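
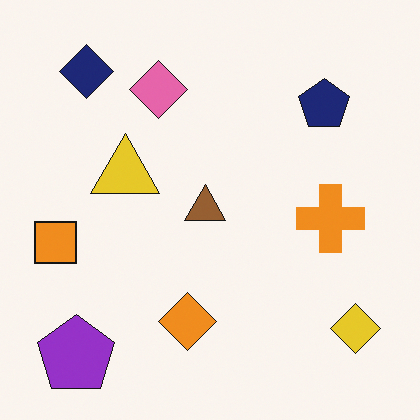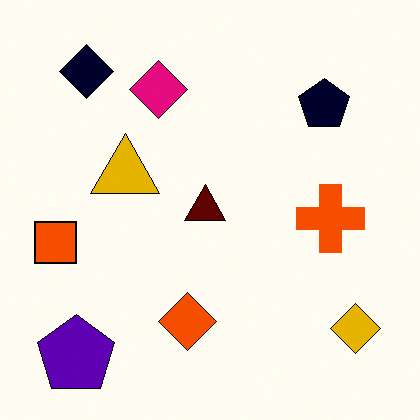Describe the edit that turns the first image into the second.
The second image is the first given much higher contrast.

Tones are pushed away from mid-grey across the whole image — a global contrast change.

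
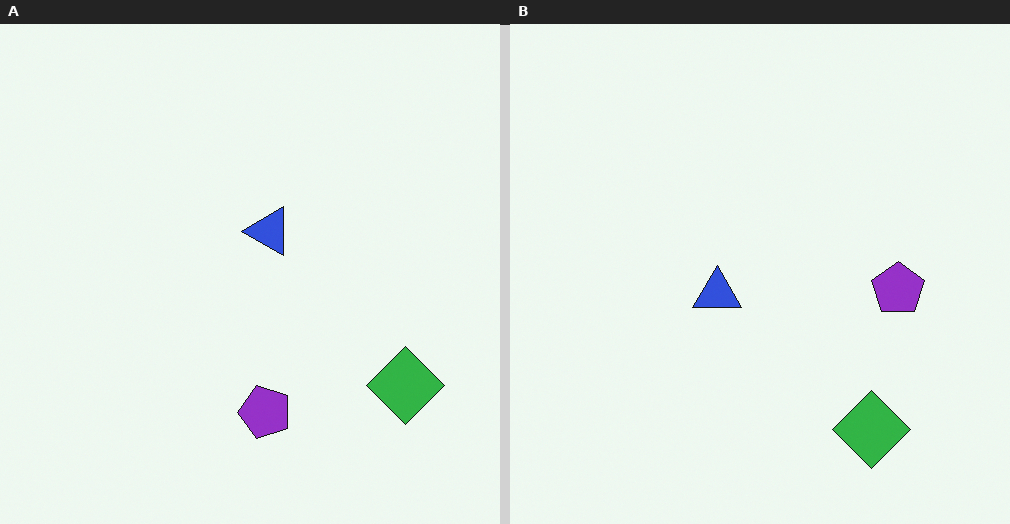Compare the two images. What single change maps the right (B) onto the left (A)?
This is the original image transposed (reflected across the top-left ↔ bottom-right diagonal).

Shapes have swapped their row and column positions — what was in the top-right is now in the bottom-left — a diagonal reflection.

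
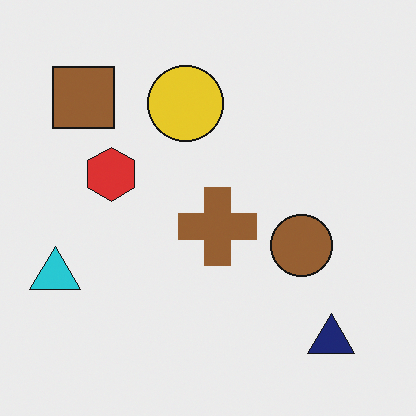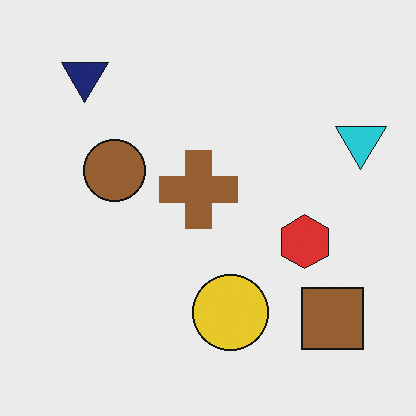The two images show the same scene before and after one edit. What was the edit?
The second image is the first rotated 180°.

The navy triangle sits in the bottom-right of the first image and the top-left of the second — consistent with a whole-image 180° rotation.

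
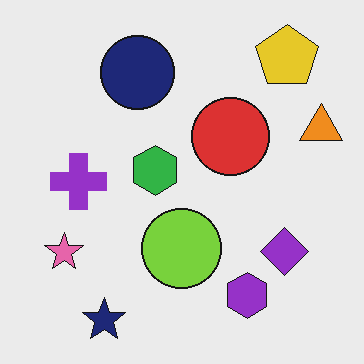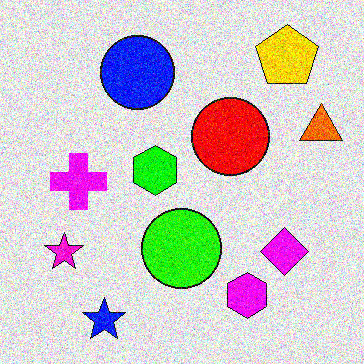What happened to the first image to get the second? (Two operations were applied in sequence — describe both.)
The second image is the first heavily oversaturated, then degraded with heavy additive noise.

All colors are more vivid — a global saturation change. Random speckle covers the whole image, including the flat background.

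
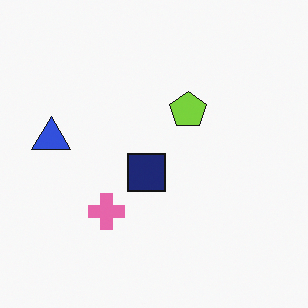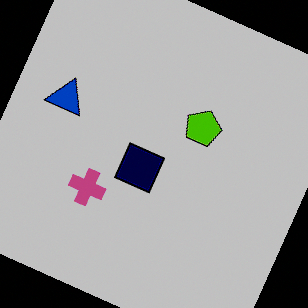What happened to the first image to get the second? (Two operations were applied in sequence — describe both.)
The transformation is: rotated clockwise by a moderate amount, then heavily posterized to just a handful of flat colors.

Every shape is tilted by the same angle and the image corners show triangular fill wedges — a whole-image rotation by a non-right angle. Each flat color has snapped to a coarser quantized level — most visibly, the near-white background has dropped to a flat grey.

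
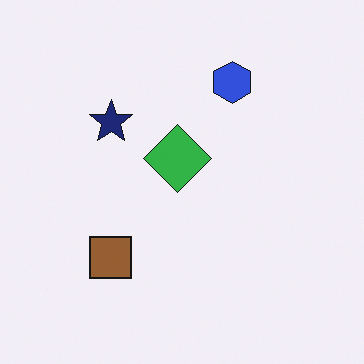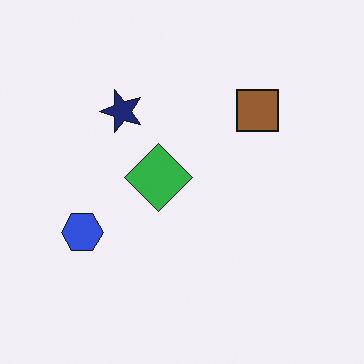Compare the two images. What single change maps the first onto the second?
Transposed (reflected across the top-left ↔ bottom-right diagonal).

Shapes have swapped their row and column positions — what was in the top-right is now in the bottom-left — a diagonal reflection.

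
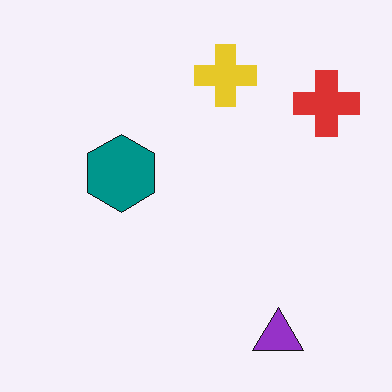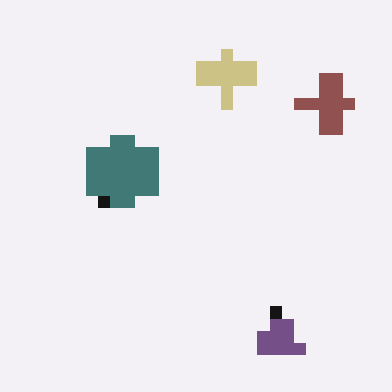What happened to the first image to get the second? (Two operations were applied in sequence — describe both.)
Heavily desaturated, then coarsely pixelated.

All colors are more muted and greyish — a global saturation change. Shapes are reduced to large square blocks; fine edges and outlines are lost — a downscale-then-upscale (mosaic) effect.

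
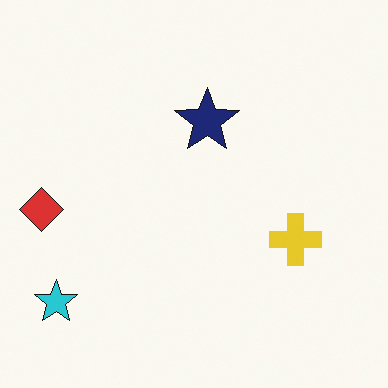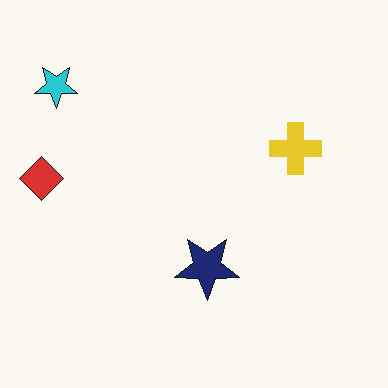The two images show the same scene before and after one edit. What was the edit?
The second image is the first flipped vertically (top ↔ bottom).

The cyan star is in the bottom-left of the first image and the top-left of the second — shapes on opposite sides of the horizontal midline have swapped in a mirror flip.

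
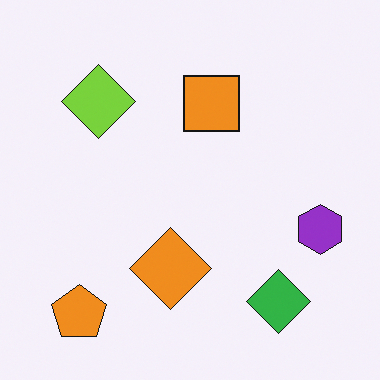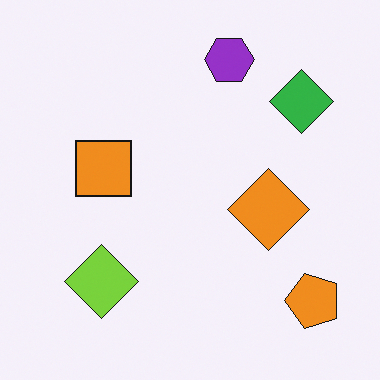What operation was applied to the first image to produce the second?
The second image is the first rotated 90° counter-clockwise.

The orange pentagon sits in the bottom-left of the first image and the bottom-right of the second — consistent with a whole-image 90° counter-clockwise rotation.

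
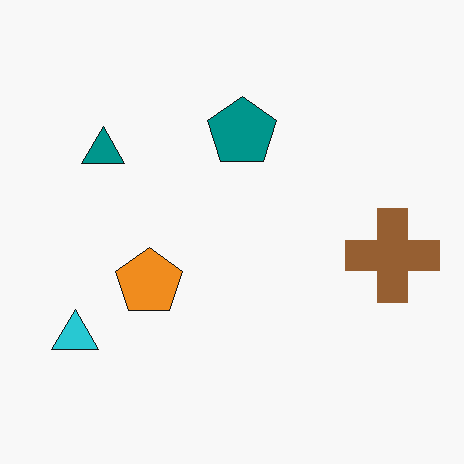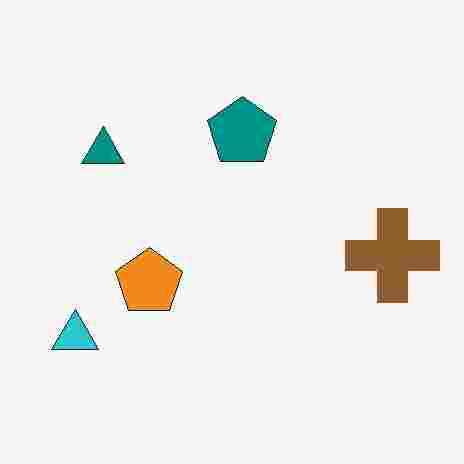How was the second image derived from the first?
The transformation is: degraded with heavy JPEG compression.

Blocky 8×8 compression artifacts appear around shape edges and the flat background shows ringing — characteristic JPEG degradation.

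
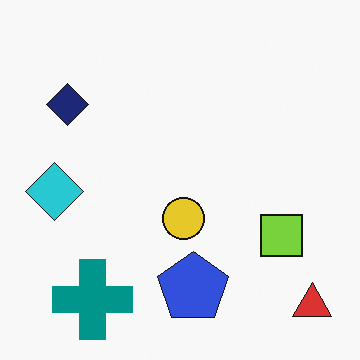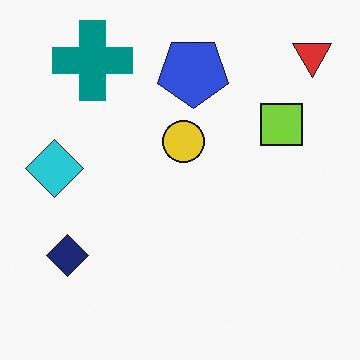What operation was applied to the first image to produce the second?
Flipped vertically (top ↔ bottom).

The red triangle is in the bottom-right of the first image and the top-right of the second — shapes on opposite sides of the horizontal midline have swapped in a mirror flip.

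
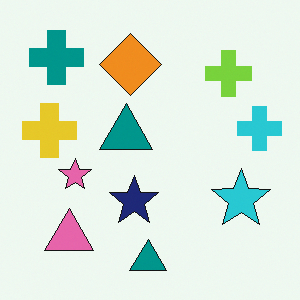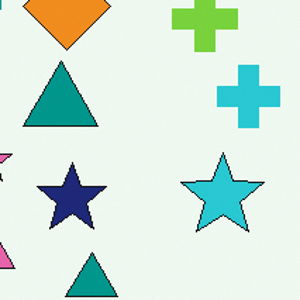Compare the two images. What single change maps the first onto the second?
The transformation is: cropped to a modestly smaller region and rescaled.

The visible shapes are larger and the field of view is narrower; shapes near the original edges may be partly or wholly outside the frame — a crop-and-rescale.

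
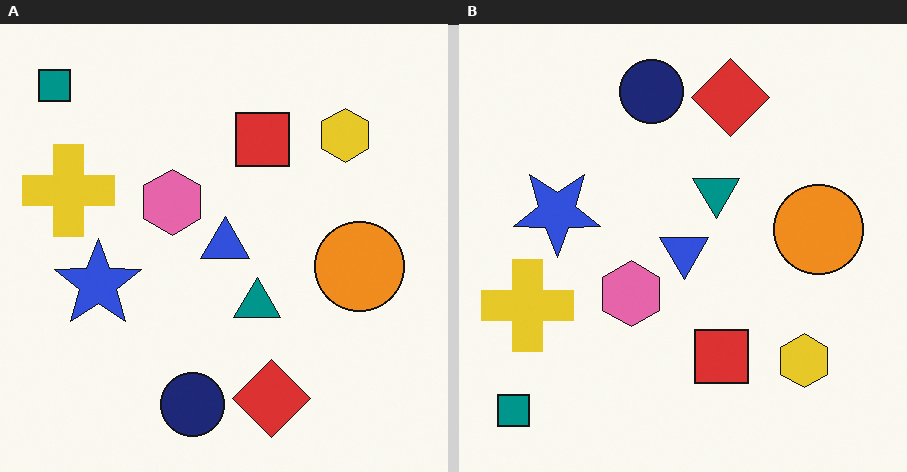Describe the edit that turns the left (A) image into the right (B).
The image was flipped vertically (top ↔ bottom).

The teal square is in the top-left of the left (A) image and the bottom-left of the right (B) — shapes on opposite sides of the horizontal midline have swapped in a mirror flip.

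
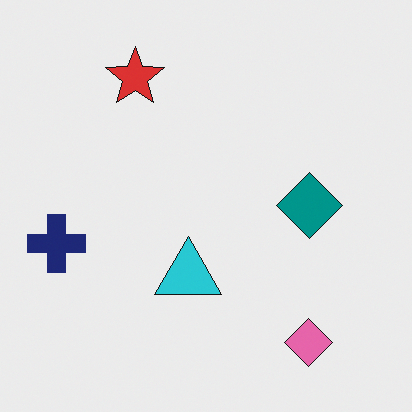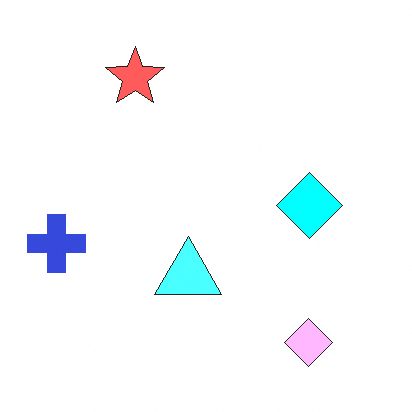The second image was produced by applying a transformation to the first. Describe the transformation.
It was noticeably brightened.

Every pixel — background and shapes alike — is uniformly brightened.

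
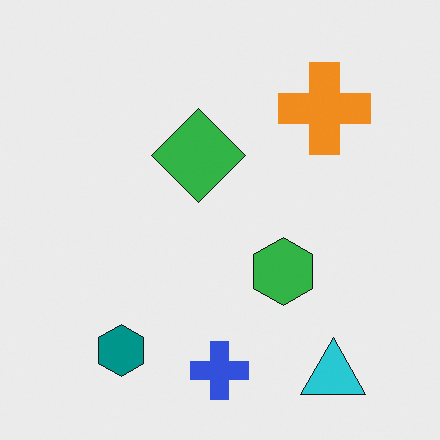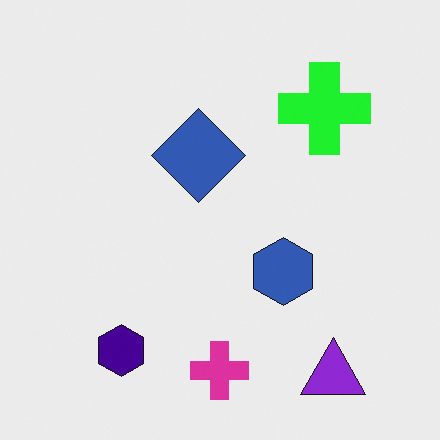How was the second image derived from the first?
Hue-shifted through roughly a third of the color wheel.

Every shape's color has rotated by the same amount around the hue wheel — a uniform hue shift.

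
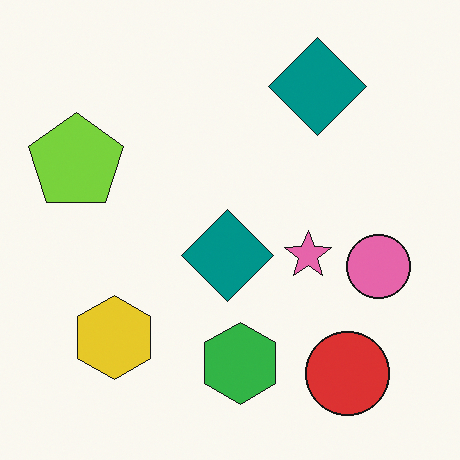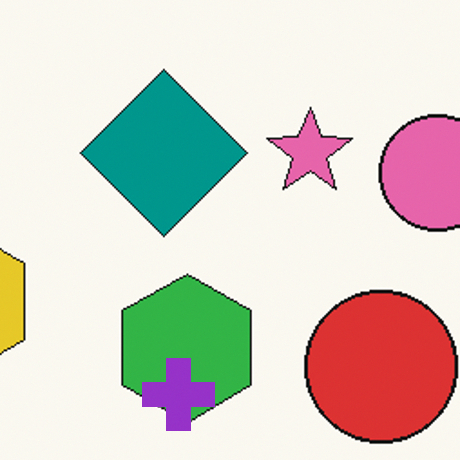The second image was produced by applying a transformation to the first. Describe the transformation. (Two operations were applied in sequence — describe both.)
It was cropped tightly and scaled back up, then overlaid with an additional purple cross.

The visible shapes are larger and the field of view is narrower; shapes near the original edges may be partly or wholly outside the frame — a crop-and-rescale. A purple cross appears in the second image that is absent from the first.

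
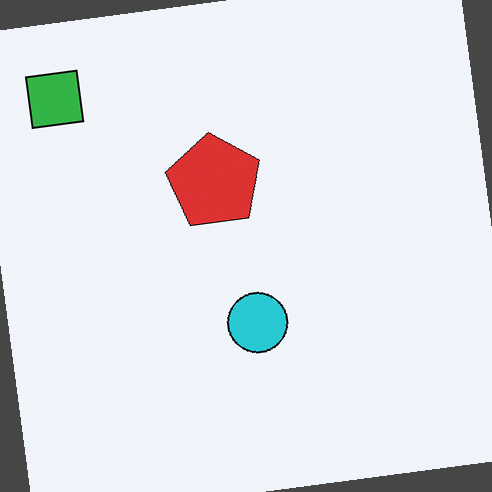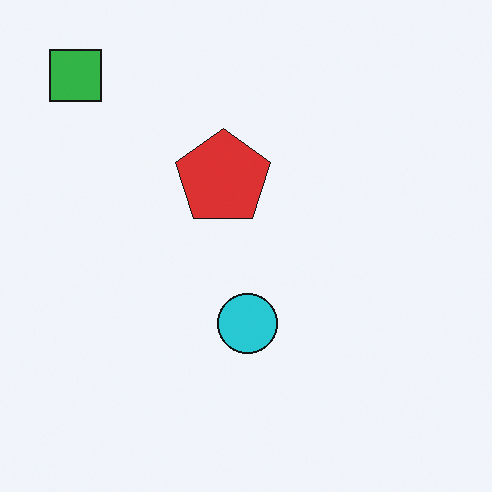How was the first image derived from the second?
Rotated counter-clockwise by a few degrees.

Every shape is tilted by the same angle and the image corners show triangular fill wedges — a whole-image rotation by a non-right angle.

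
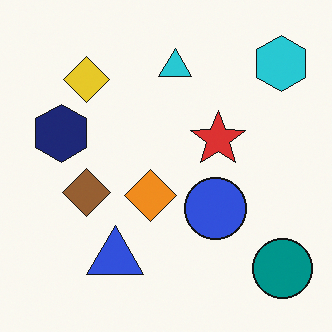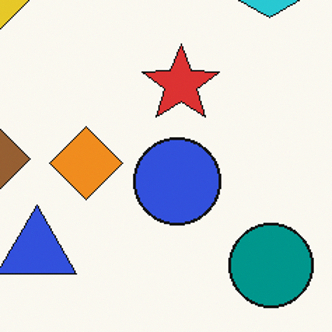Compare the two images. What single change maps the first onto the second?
This is the original image cropped to a modestly smaller region and rescaled.

The visible shapes are larger and the field of view is narrower; shapes near the original edges may be partly or wholly outside the frame — a crop-and-rescale.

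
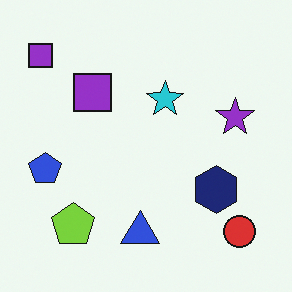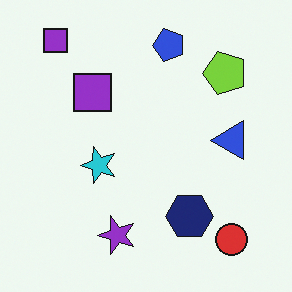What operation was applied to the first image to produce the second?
The transformation is: transposed (reflected across the top-left ↔ bottom-right diagonal).

Shapes have swapped their row and column positions — what was in the top-right is now in the bottom-left — a diagonal reflection.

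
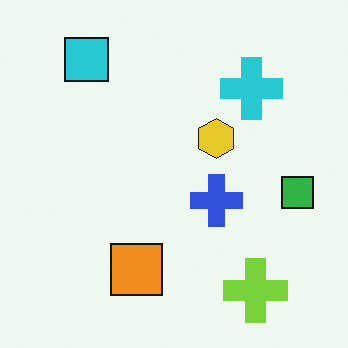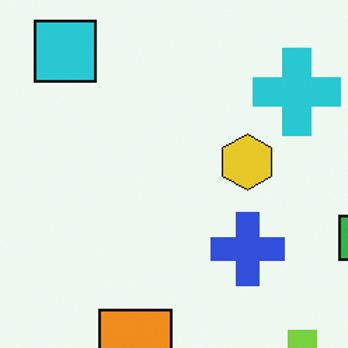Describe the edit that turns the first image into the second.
The image was cropped slightly and scaled back up.

The visible shapes are larger and the field of view is narrower; shapes near the original edges may be partly or wholly outside the frame — a crop-and-rescale.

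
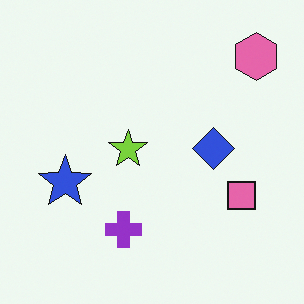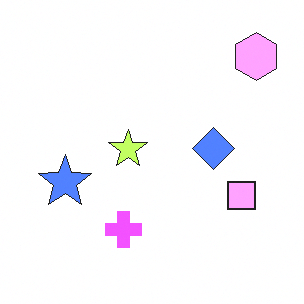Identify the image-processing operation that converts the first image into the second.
The second image is the first brightened a lot.

Every pixel — background and shapes alike — is uniformly brightened.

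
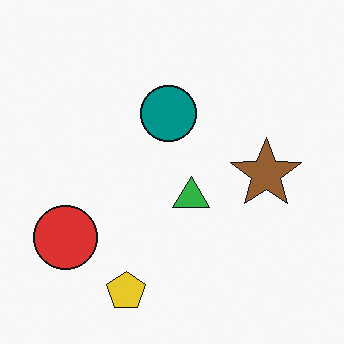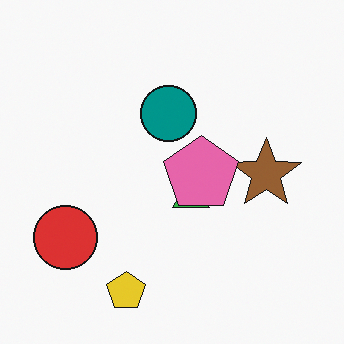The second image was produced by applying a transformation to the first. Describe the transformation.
This is the original image overlaid with an additional pink pentagon.

A pink pentagon appears in the second image that is absent from the first.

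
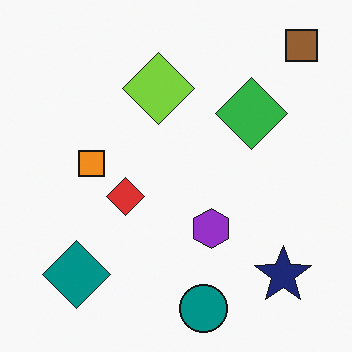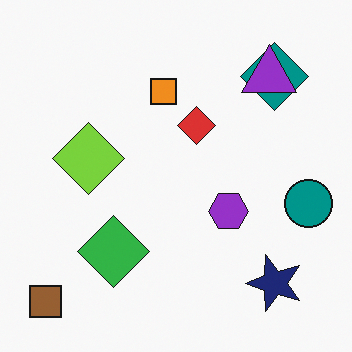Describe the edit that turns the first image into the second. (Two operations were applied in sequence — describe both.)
The transformation is: transposed (reflected across the top-left ↔ bottom-right diagonal), then overlaid with an additional purple triangle.

Shapes have swapped their row and column positions — what was in the top-right is now in the bottom-left — a diagonal reflection. A purple triangle appears in the second image that is absent from the first.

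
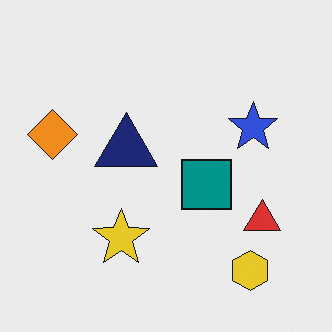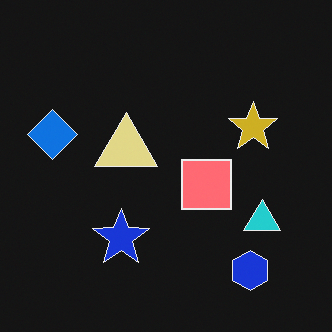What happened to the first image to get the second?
This is the original image color-inverted (negative).

The light background has become dark and every shape's color is its complement — a photographic negative.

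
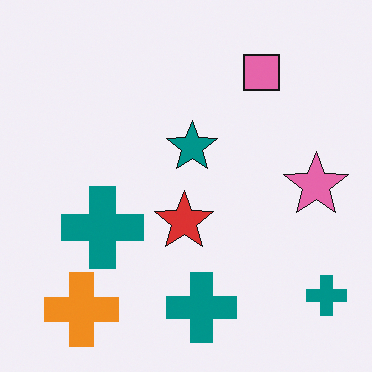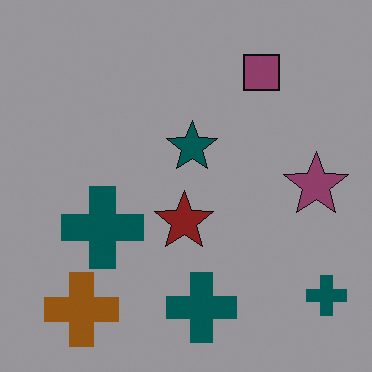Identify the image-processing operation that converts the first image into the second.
The image was noticeably darkened.

Every pixel — background and shapes alike — is uniformly darkened.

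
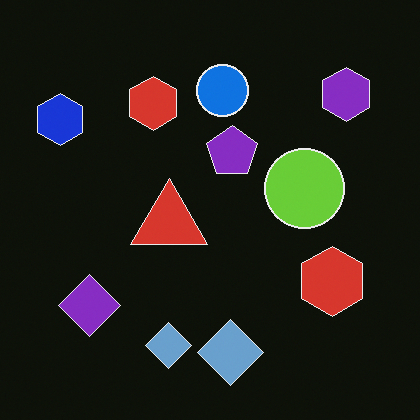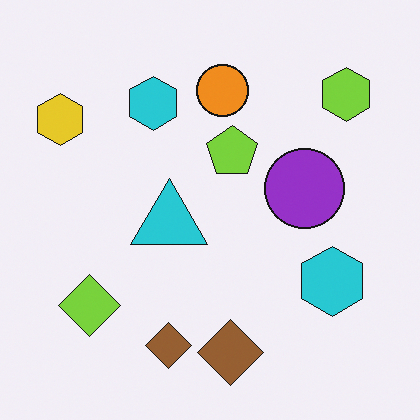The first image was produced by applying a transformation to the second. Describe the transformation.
This is the original image color-inverted (negative).

The light background has become dark and every shape's color is its complement — a photographic negative.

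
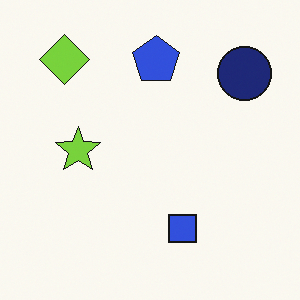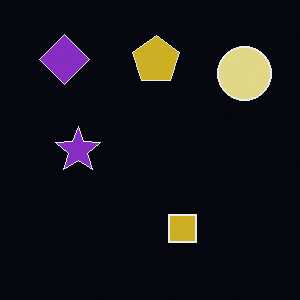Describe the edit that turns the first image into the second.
This is the original image color-inverted (negative).

The light background has become dark and every shape's color is its complement — a photographic negative.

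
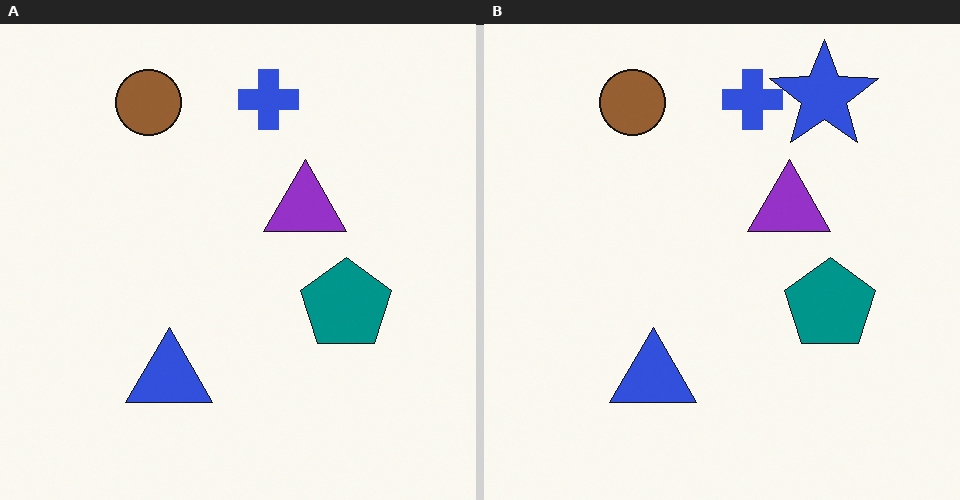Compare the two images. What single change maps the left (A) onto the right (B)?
Overlaid with an additional blue star.

A blue star appears in the right (B) image that is absent from the left (A).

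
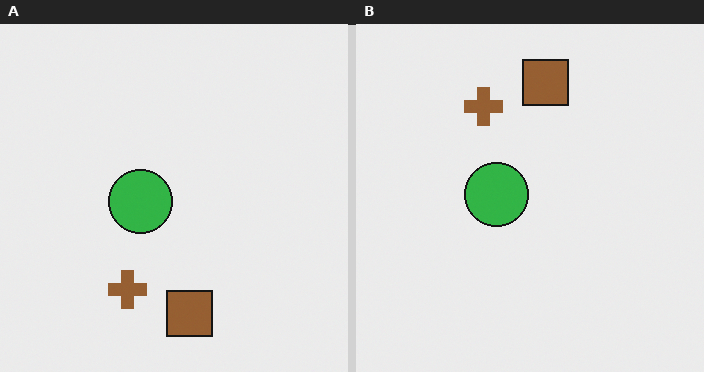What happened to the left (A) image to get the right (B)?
The right (B) image is the left (A) flipped vertically (top ↔ bottom).

The brown square is in the bottom of the left (A) image and the top of the right (B) — shapes on opposite sides of the horizontal midline have swapped in a mirror flip.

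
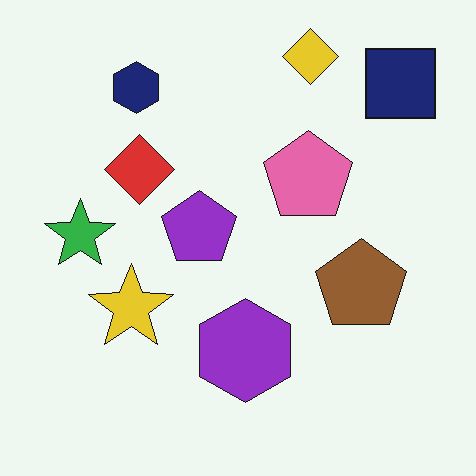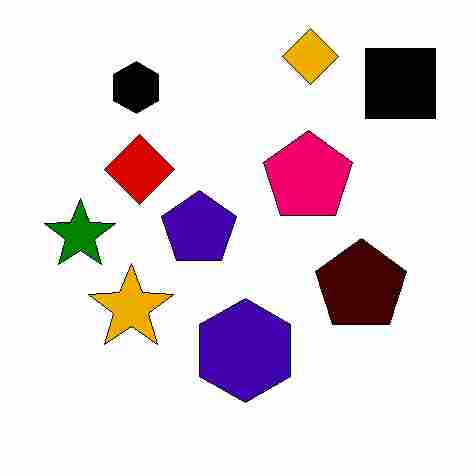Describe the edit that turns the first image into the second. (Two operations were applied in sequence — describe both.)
This is the original image boosted in contrast, then heavily JPEG-compressed with obvious blocking artifacts.

Tones are pushed away from mid-grey across the whole image — a global contrast change. Blocky 8×8 compression artifacts appear around shape edges and the flat background shows ringing — characteristic JPEG degradation.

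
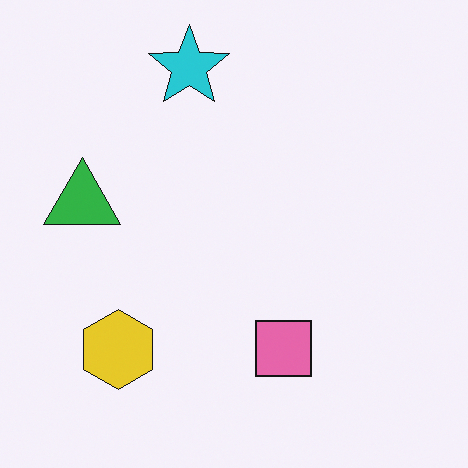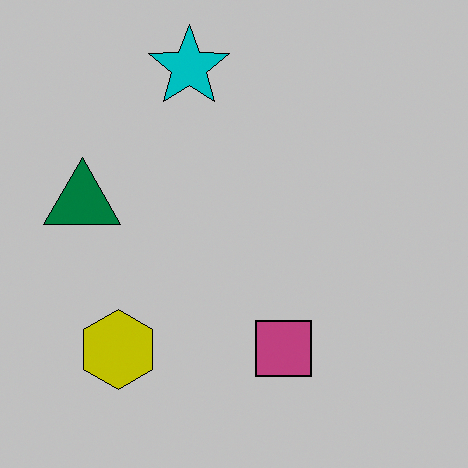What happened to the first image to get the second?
The second image is the first heavily posterized to just a handful of flat colors.

Each flat color has snapped to a coarser quantized level — most visibly, the near-white background has dropped to a flat grey.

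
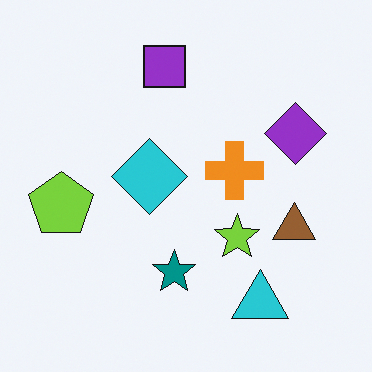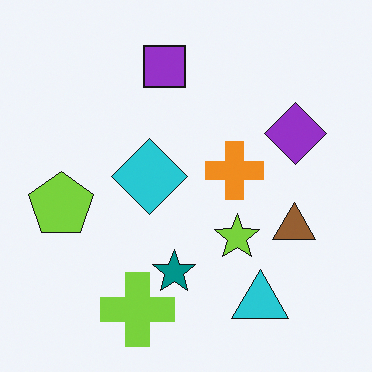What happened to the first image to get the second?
It was overlaid with an additional lime cross.

A lime cross appears in the second image that is absent from the first.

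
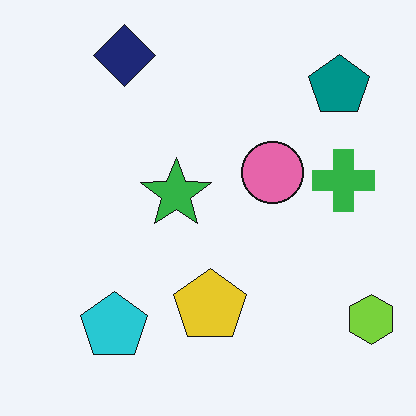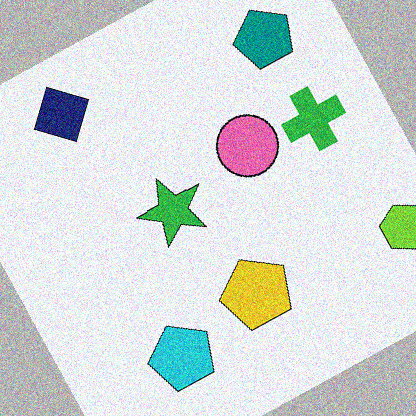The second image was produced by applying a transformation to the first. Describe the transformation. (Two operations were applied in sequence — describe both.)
This is the original image rotated counter-clockwise by a moderate amount, then degraded with moderate additive noise.

Every shape is tilted by the same angle and the image corners show triangular fill wedges — a whole-image rotation by a non-right angle. Random speckle covers the whole image, including the flat background.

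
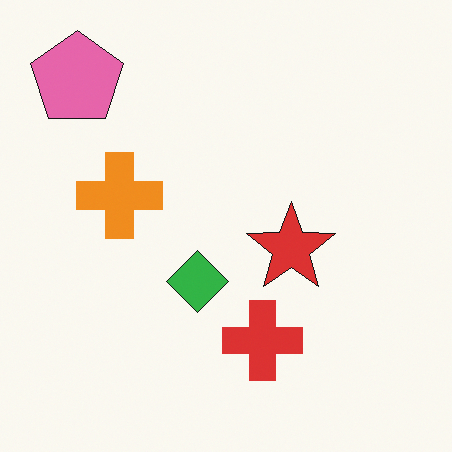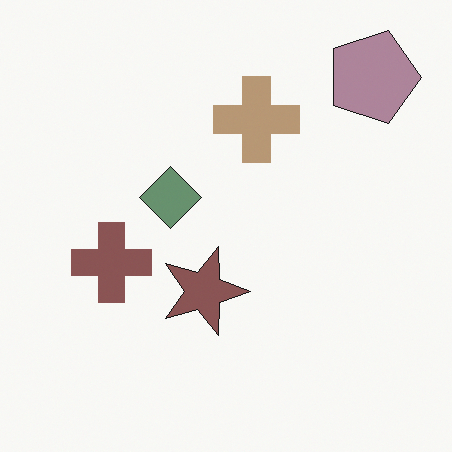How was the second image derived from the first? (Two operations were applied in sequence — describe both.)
Rotated 90° clockwise, then heavily desaturated.

The pink pentagon sits in the top-left of the first image and the top-right of the second — consistent with a whole-image 90° clockwise rotation. All colors are more muted and greyish — a global saturation change.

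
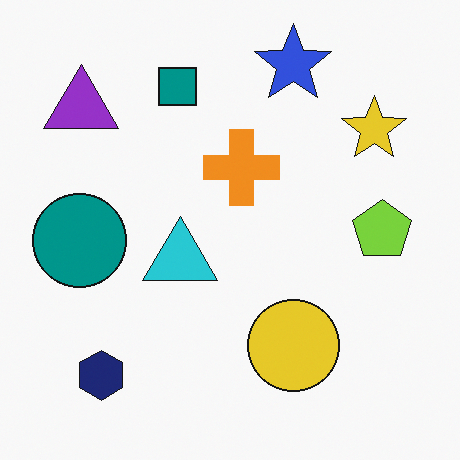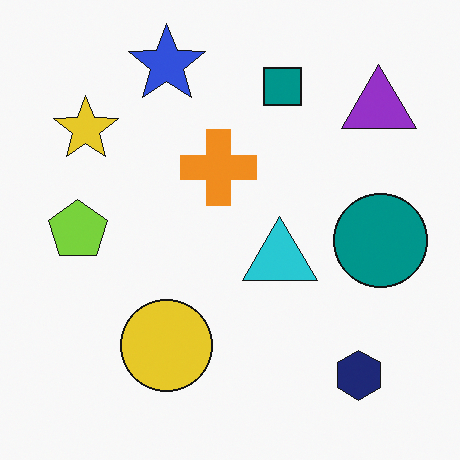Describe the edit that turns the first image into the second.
The second image is the first flipped horizontally (left ↔ right).

The lime pentagon is in the right of the first image and the left of the second — shapes on opposite sides of the vertical midline have swapped in a mirror flip.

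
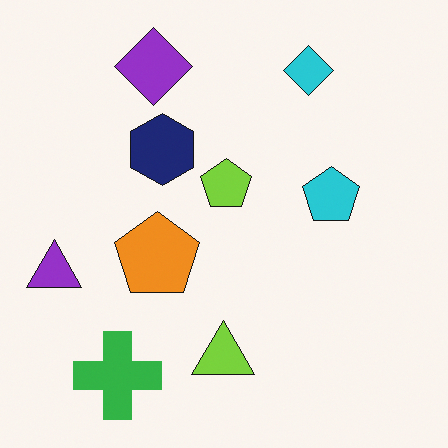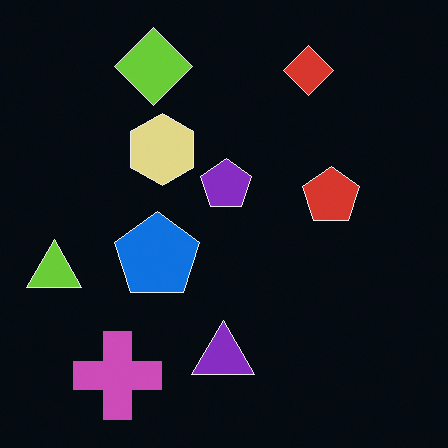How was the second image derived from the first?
The image was color-inverted (negative).

The light background has become dark and every shape's color is its complement — a photographic negative.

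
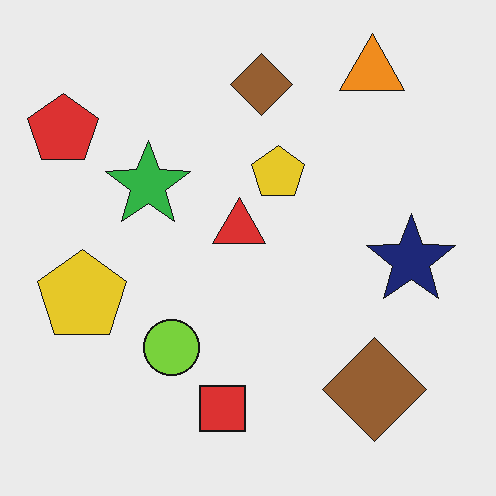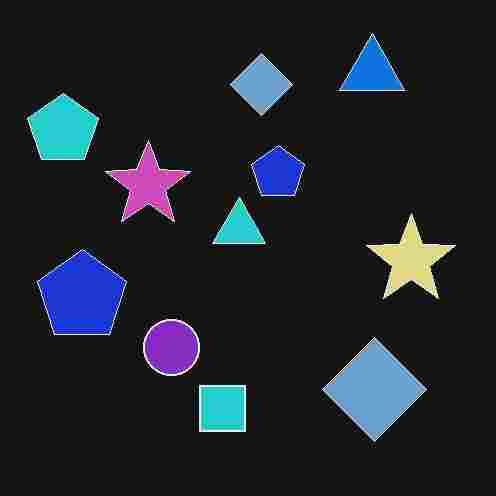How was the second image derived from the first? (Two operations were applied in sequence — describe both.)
It was degraded with heavy JPEG compression, then color-inverted (negative).

Blocky 8×8 compression artifacts appear around shape edges and the flat background shows ringing — characteristic JPEG degradation. The light background has become dark and every shape's color is its complement — a photographic negative.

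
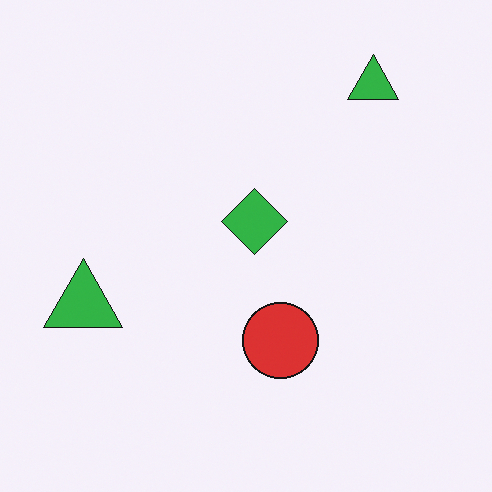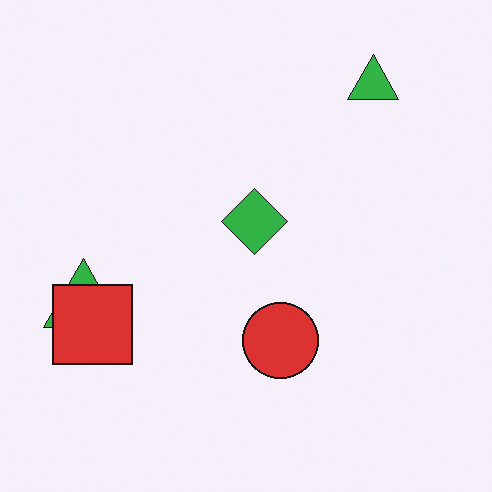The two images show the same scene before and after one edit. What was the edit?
The transformation is: overlaid with an additional red square.

A red square appears in the second image that is absent from the first.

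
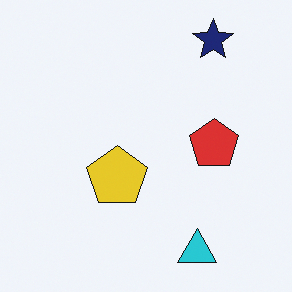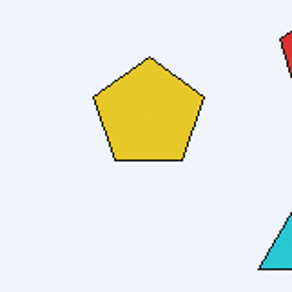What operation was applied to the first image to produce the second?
This is the original image cropped to a noticeably smaller region and rescaled.

The visible shapes are larger and the field of view is narrower; shapes near the original edges may be partly or wholly outside the frame — a crop-and-rescale.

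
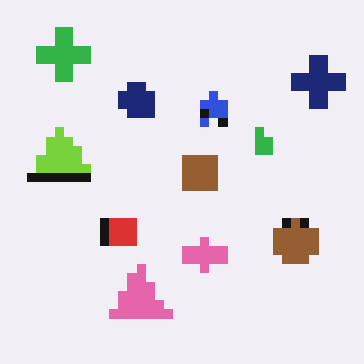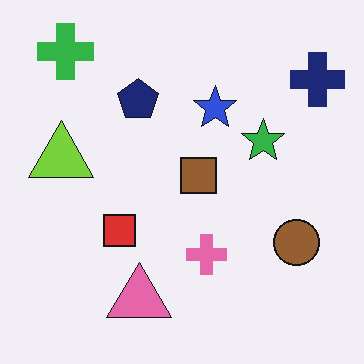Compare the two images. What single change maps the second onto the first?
Coarsely pixelated.

Shapes are reduced to large square blocks; fine edges and outlines are lost — a downscale-then-upscale (mosaic) effect.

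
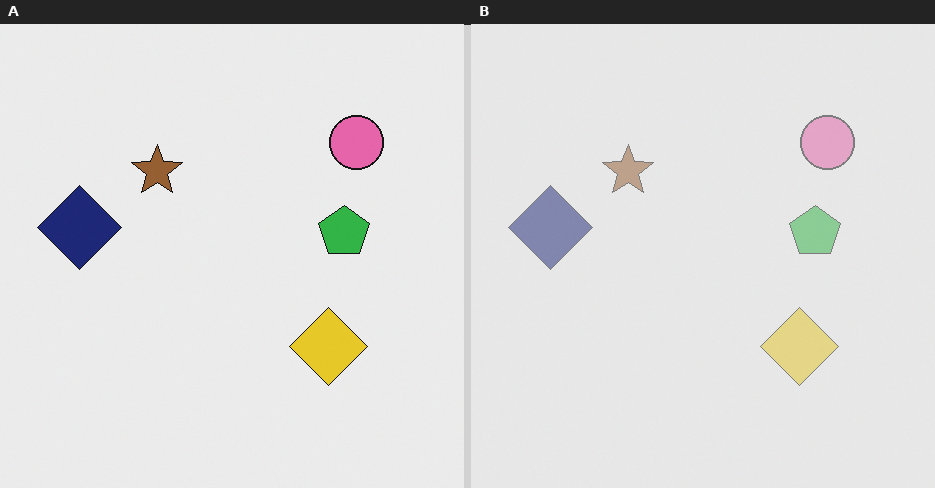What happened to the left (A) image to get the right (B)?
The image was given much lower contrast.

Tones are pushed toward mid-grey across the whole image — a global contrast change.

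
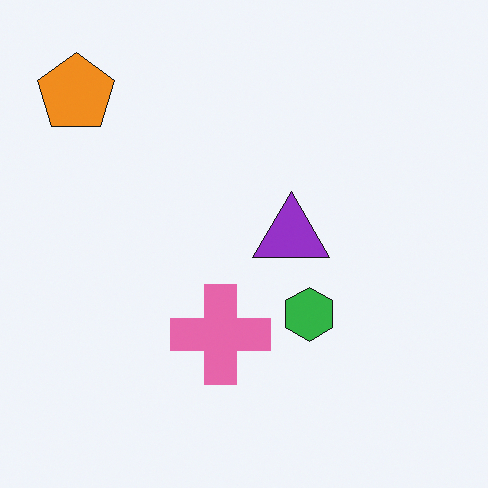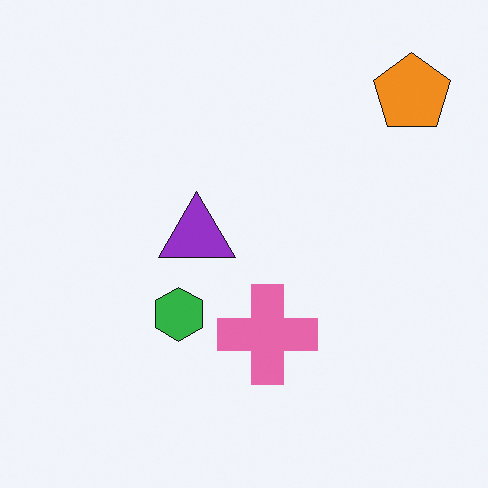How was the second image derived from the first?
The transformation is: flipped horizontally (left ↔ right).

The orange pentagon is in the top-left of the first image and the top-right of the second — shapes on opposite sides of the vertical midline have swapped in a mirror flip.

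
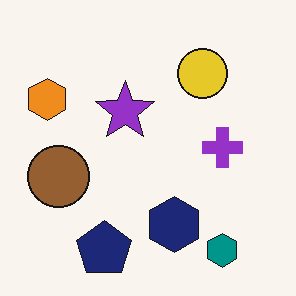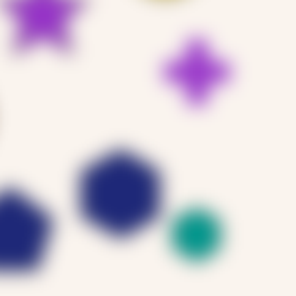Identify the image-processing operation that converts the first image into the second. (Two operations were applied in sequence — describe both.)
This is the original image strongly gaussian-blurred, then cropped to a modestly smaller region and rescaled.

Shape edges and outlines are uniformly softened across the whole image. The visible shapes are larger and the field of view is narrower; shapes near the original edges may be partly or wholly outside the frame — a crop-and-rescale.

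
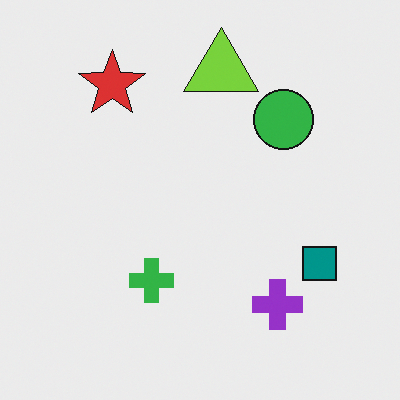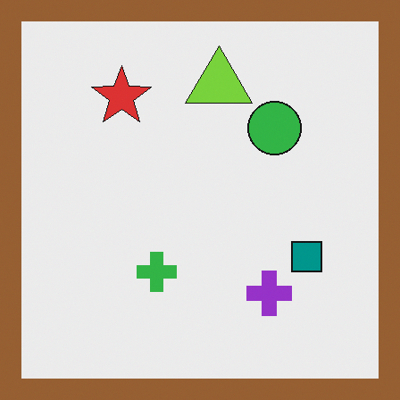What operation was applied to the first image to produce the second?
The transformation is: framed with a brown border.

A solid brown frame runs around the edge of the second image, with the content slightly shrunk inside it.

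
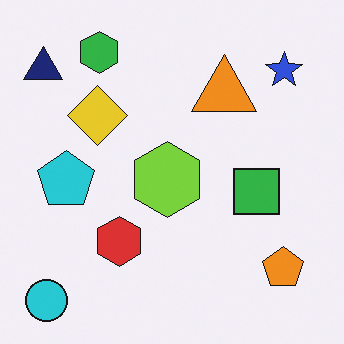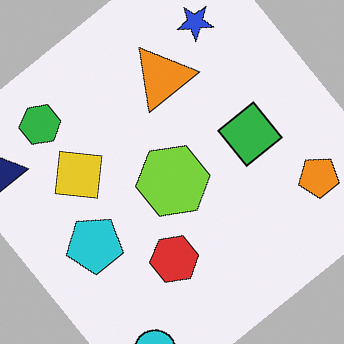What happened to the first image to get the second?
This is the original image rotated counter-clockwise by a large amount — several tens of degrees.

Every shape is tilted by the same angle and the image corners show triangular fill wedges — a whole-image rotation by a non-right angle.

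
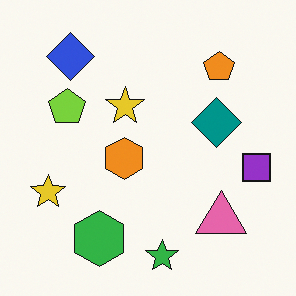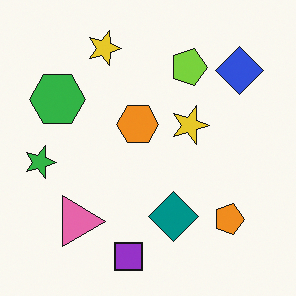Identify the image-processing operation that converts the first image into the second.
This is the original image rotated 90° clockwise.

The blue diamond sits in the top-left of the first image and the top-right of the second — consistent with a whole-image 90° clockwise rotation.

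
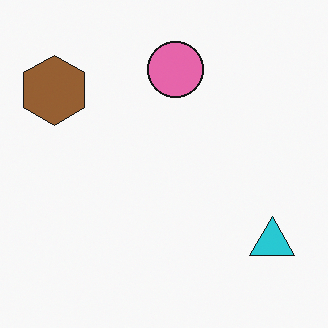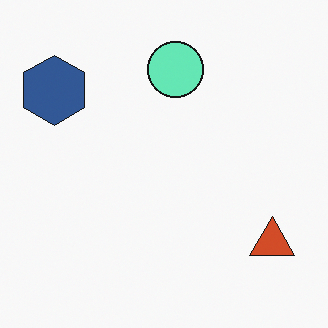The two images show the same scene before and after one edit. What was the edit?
This is the original image hue-shifted through roughly half the color wheel.

Every shape's color has rotated by the same amount around the hue wheel — a uniform hue shift.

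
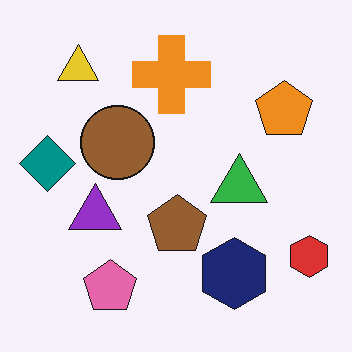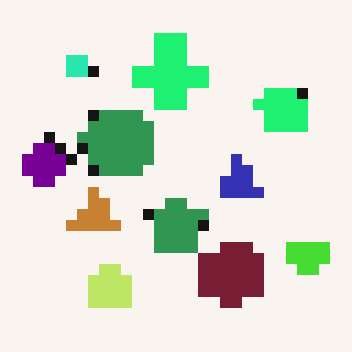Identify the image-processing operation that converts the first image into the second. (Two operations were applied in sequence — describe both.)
The image was coarsely pixelated, then hue-shifted through roughly a third of the color wheel.

Shapes are reduced to large square blocks; fine edges and outlines are lost — a downscale-then-upscale (mosaic) effect. Every shape's color has rotated by the same amount around the hue wheel — a uniform hue shift.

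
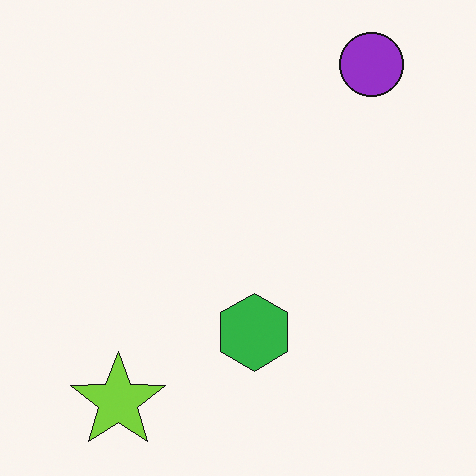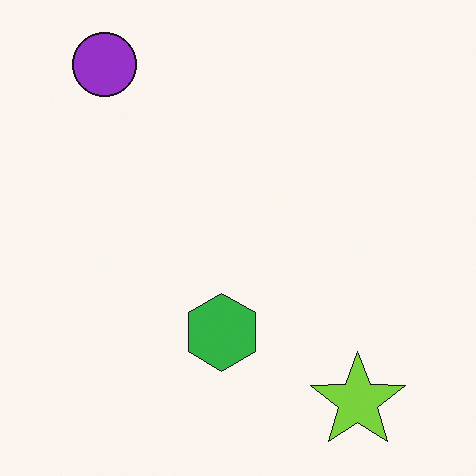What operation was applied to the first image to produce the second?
The image was flipped horizontally (left ↔ right).

The purple circle is in the top-right of the first image and the top-left of the second — shapes on opposite sides of the vertical midline have swapped in a mirror flip.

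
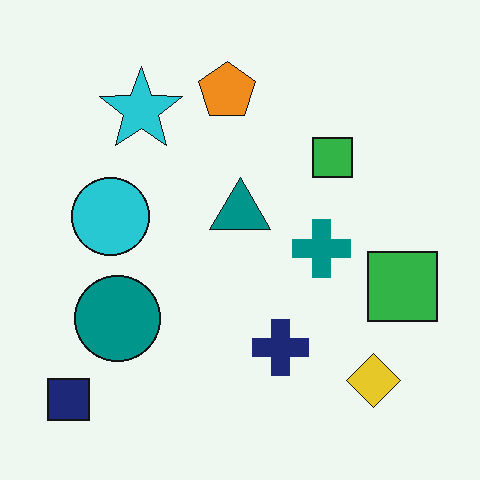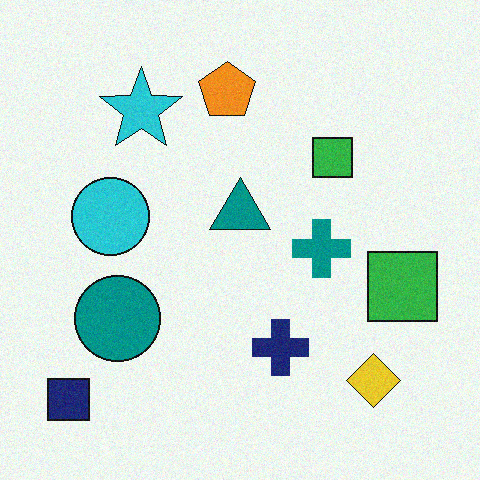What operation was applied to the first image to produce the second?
The transformation is: degraded with a light layer of grain.

Random speckle covers the whole image, including the flat background.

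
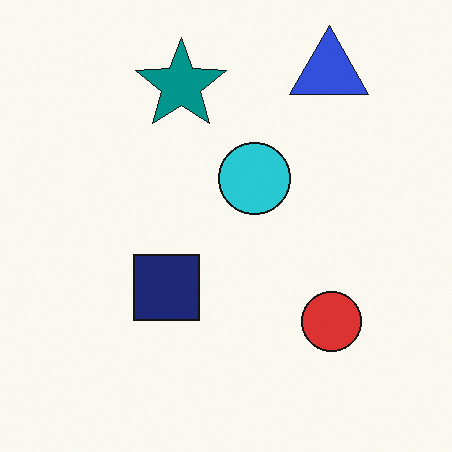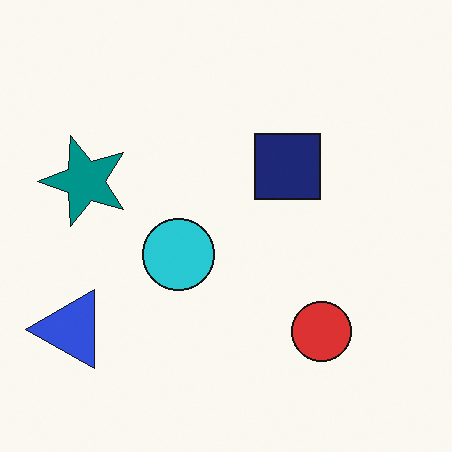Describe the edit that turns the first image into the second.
Transposed (reflected across the top-left ↔ bottom-right diagonal).

Shapes have swapped their row and column positions — what was in the top-right is now in the bottom-left — a diagonal reflection.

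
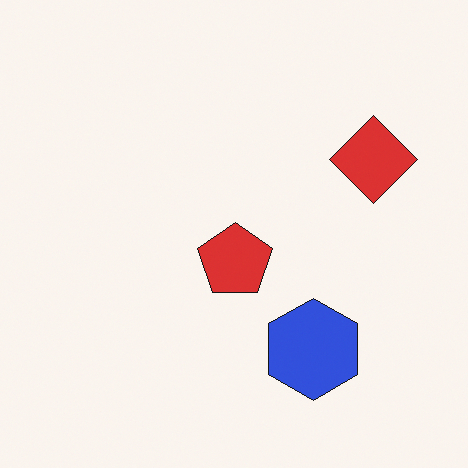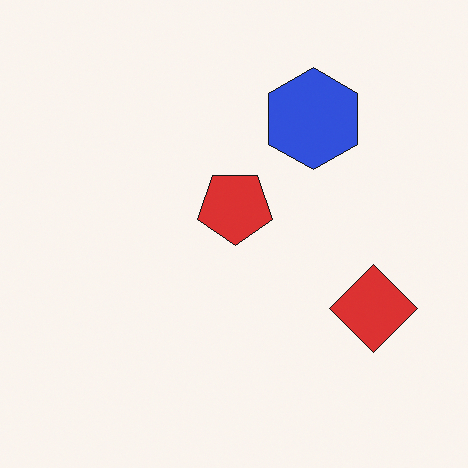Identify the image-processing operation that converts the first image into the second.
Flipped vertically (top ↔ bottom).

The blue hexagon is in the bottom-right of the first image and the top-right of the second — shapes on opposite sides of the horizontal midline have swapped in a mirror flip.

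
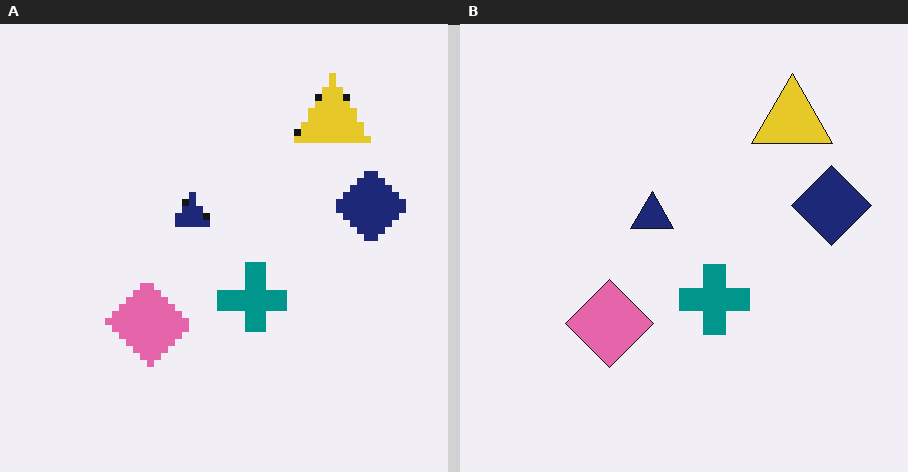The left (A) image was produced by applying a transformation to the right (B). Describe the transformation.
This is the original image pixelated into visible square blocks.

Shapes are reduced to large square blocks; fine edges and outlines are lost — a downscale-then-upscale (mosaic) effect.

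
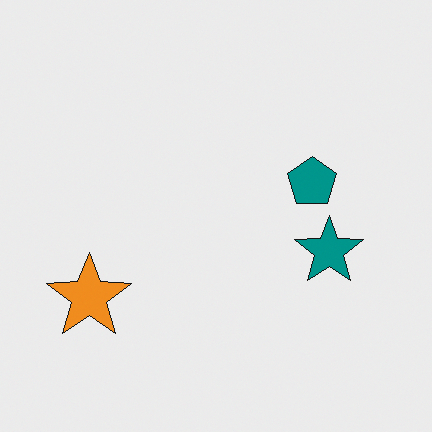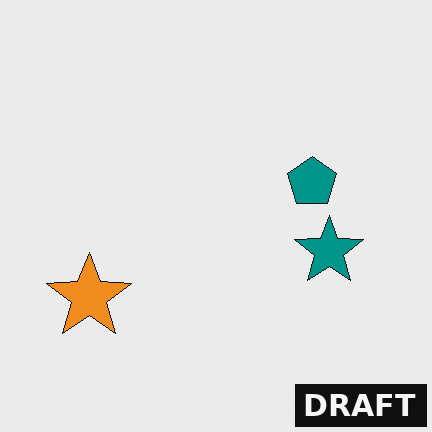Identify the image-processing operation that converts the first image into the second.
The image was watermarked with the text "DRAFT" in the lower-right corner.

A dark label reading "DRAFT" appears in the lower-right corner.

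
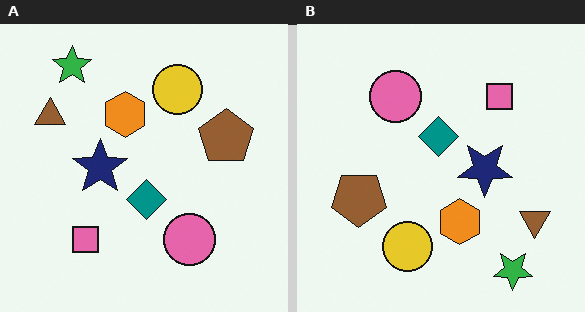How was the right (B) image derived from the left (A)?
The right (B) image is the left (A) rotated 180°.

The green star sits in the top-left of the left (A) image and the bottom-right of the right (B) — consistent with a whole-image 180° rotation.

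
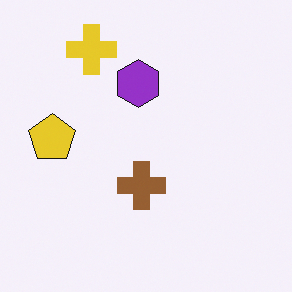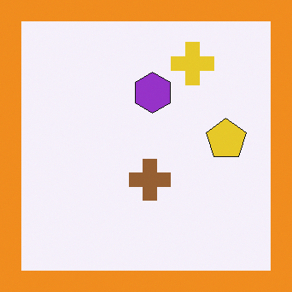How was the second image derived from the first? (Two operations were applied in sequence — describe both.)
The transformation is: flipped horizontally (left ↔ right), then framed with a orange border.

The yellow pentagon is in the left of the first image and the right of the second — shapes on opposite sides of the vertical midline have swapped in a mirror flip. A solid orange frame runs around the edge of the second image, with the content slightly shrunk inside it.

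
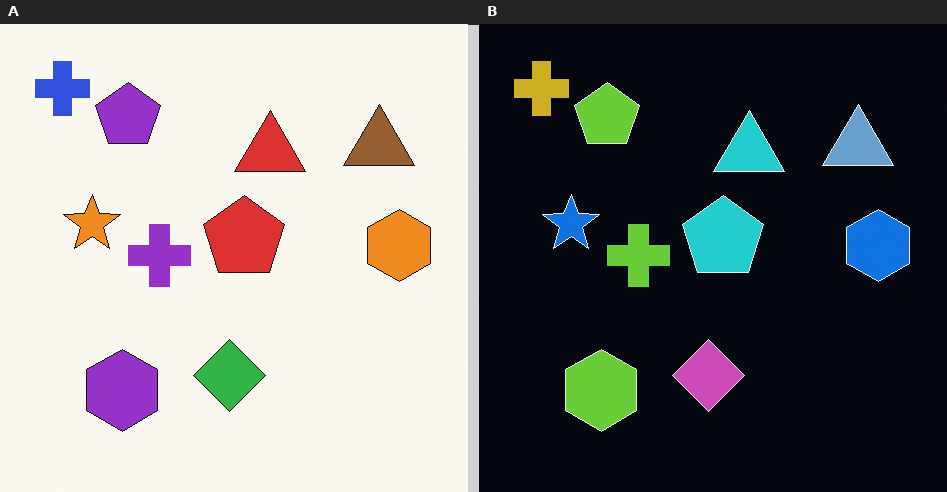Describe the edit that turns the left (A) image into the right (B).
The right (B) image is the left (A) color-inverted (negative).

The light background has become dark and every shape's color is its complement — a photographic negative.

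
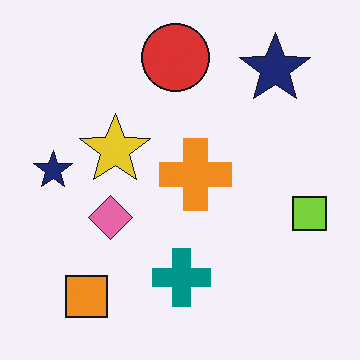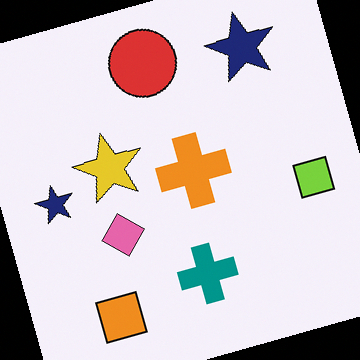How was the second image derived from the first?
The second image is the first rotated counter-clockwise by a moderate amount.

Every shape is tilted by the same angle and the image corners show triangular fill wedges — a whole-image rotation by a non-right angle.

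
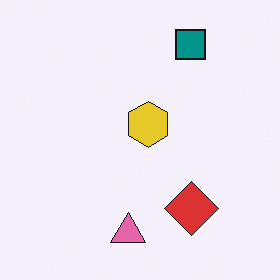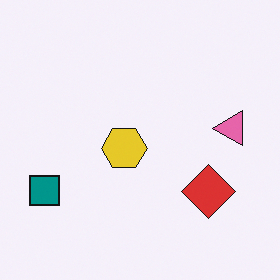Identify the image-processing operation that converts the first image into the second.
The transformation is: transposed (reflected across the top-left ↔ bottom-right diagonal).

Shapes have swapped their row and column positions — what was in the top-right is now in the bottom-left — a diagonal reflection.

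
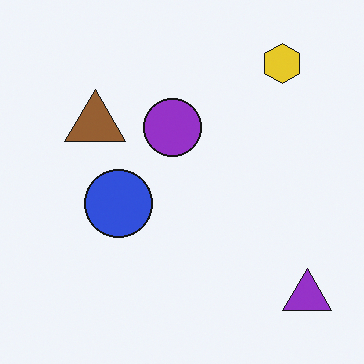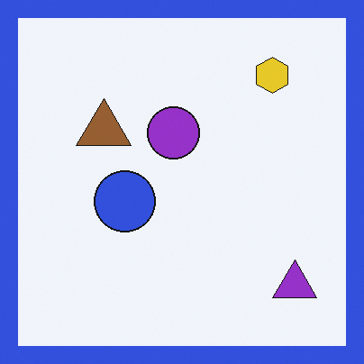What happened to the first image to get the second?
The image was framed with a blue border.

A solid blue frame runs around the edge of the second image, with the content slightly shrunk inside it.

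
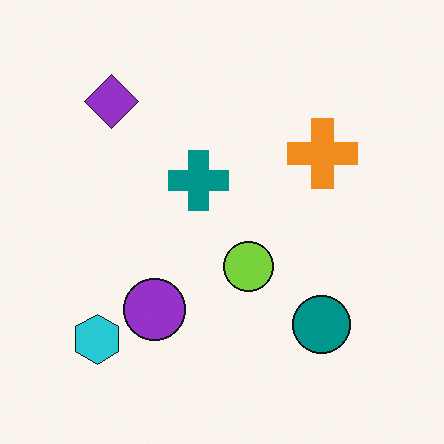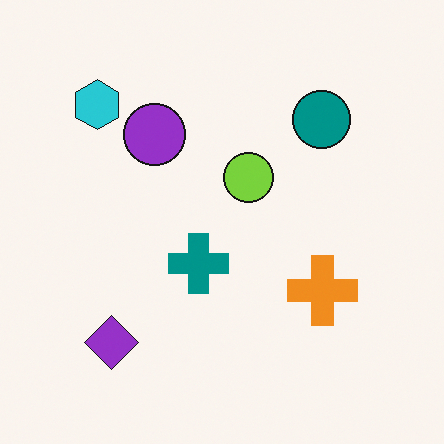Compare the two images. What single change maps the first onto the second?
The transformation is: flipped vertically (top ↔ bottom).

The purple diamond is in the top-left of the first image and the bottom-left of the second — shapes on opposite sides of the horizontal midline have swapped in a mirror flip.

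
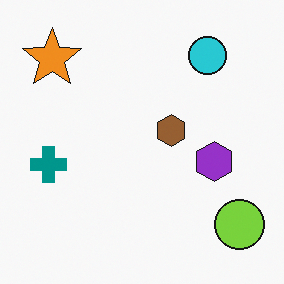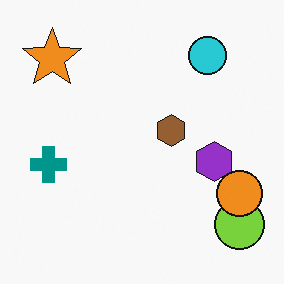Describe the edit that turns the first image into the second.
It was overlaid with an additional orange circle.

An orange circle appears in the second image that is absent from the first.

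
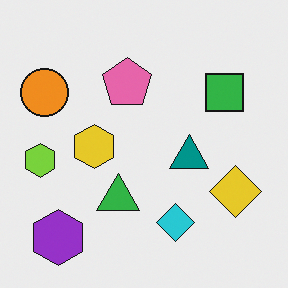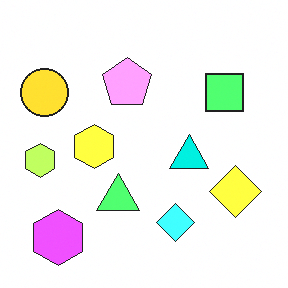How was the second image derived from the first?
It was brightened a lot.

Every pixel — background and shapes alike — is uniformly brightened.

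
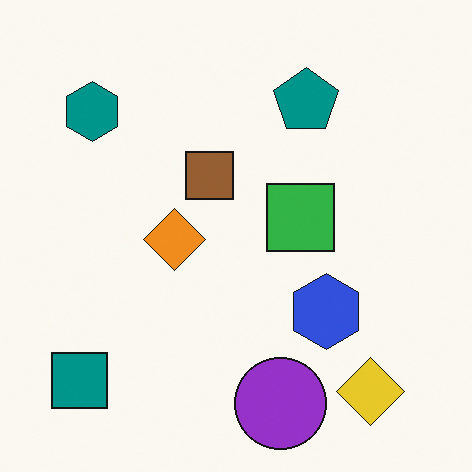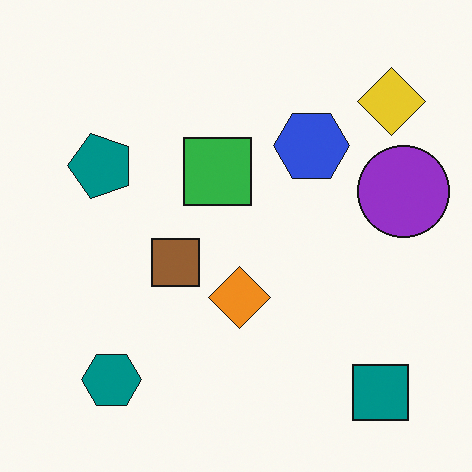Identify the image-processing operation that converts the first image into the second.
The second image is the first rotated 90° counter-clockwise.

The teal square sits in the bottom-left of the first image and the bottom-right of the second — consistent with a whole-image 90° counter-clockwise rotation.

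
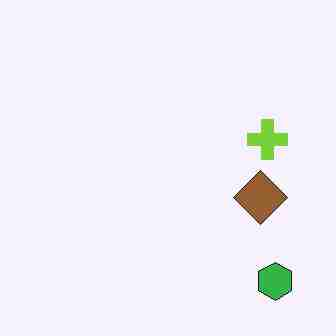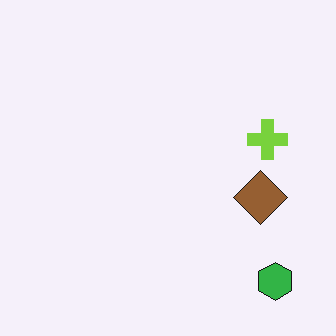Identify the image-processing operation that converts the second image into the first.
The transformation is: degraded with heavy JPEG compression.

Blocky 8×8 compression artifacts appear around shape edges and the flat background shows ringing — characteristic JPEG degradation.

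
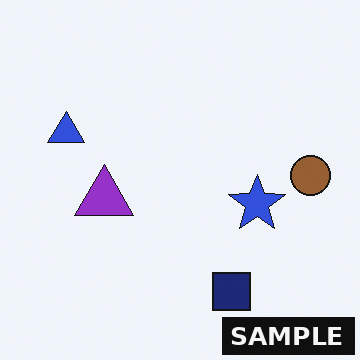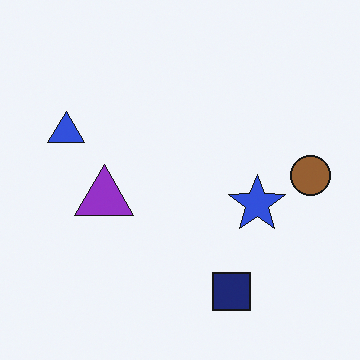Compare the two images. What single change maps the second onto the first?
Watermarked with the text "SAMPLE" in the lower-right corner.

A dark label reading "SAMPLE" appears in the lower-right corner.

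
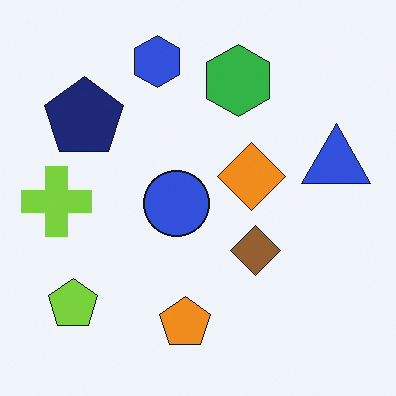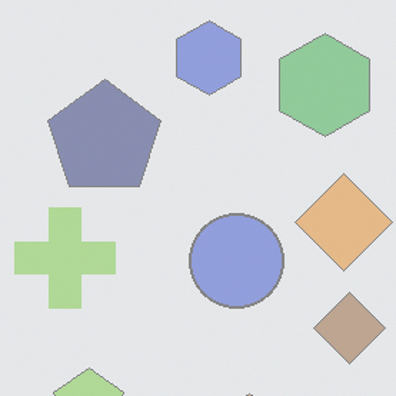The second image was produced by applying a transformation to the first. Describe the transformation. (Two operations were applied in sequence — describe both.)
It was washed out (contrast reduced), then cropped slightly and scaled back up.

Tones are pushed toward mid-grey across the whole image — a global contrast change. The visible shapes are larger and the field of view is narrower; shapes near the original edges may be partly or wholly outside the frame — a crop-and-rescale.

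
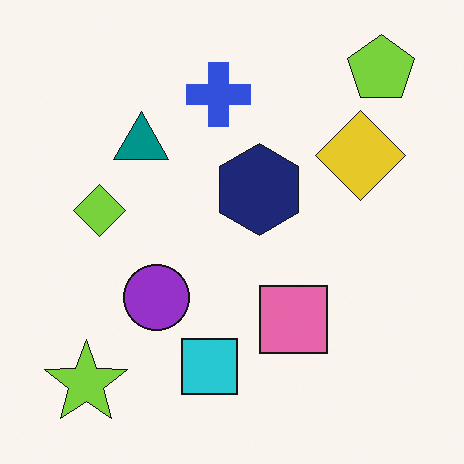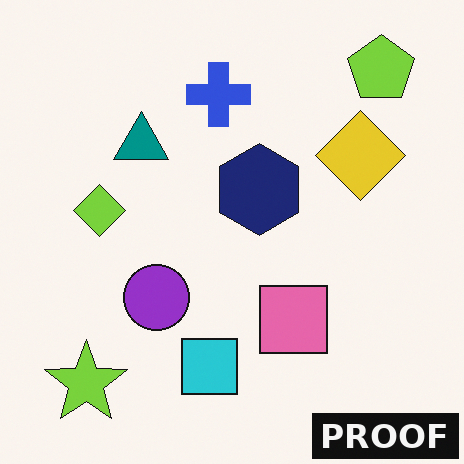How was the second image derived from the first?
This is the original image watermarked with the text "PROOF" in the lower-right corner.

A dark label reading "PROOF" appears in the lower-right corner.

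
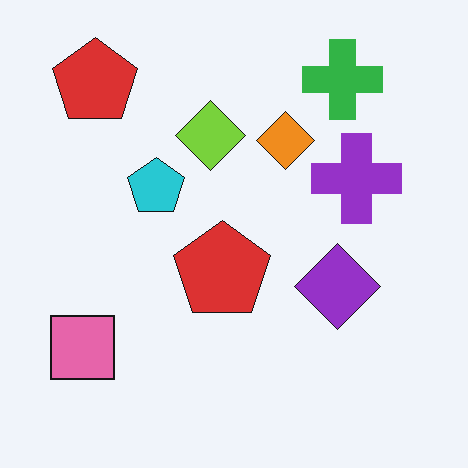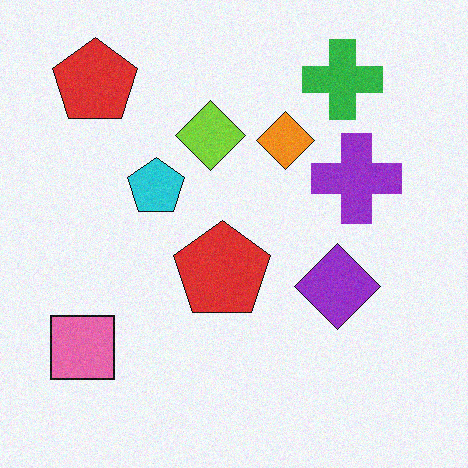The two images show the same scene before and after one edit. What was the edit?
The transformation is: degraded with subtle gaussian noise.

Random speckle covers the whole image, including the flat background.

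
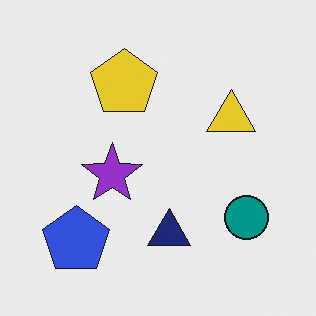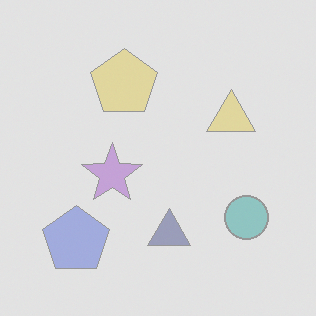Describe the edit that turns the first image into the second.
The image was given much lower contrast.

Tones are pushed toward mid-grey across the whole image — a global contrast change.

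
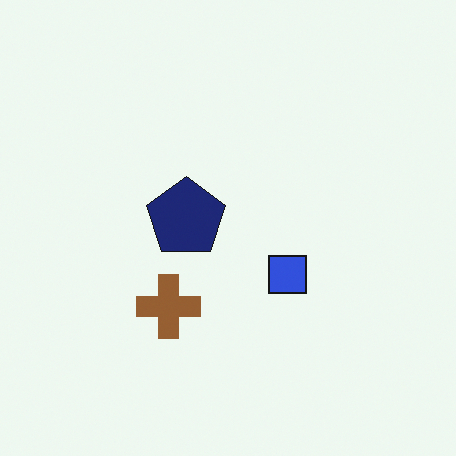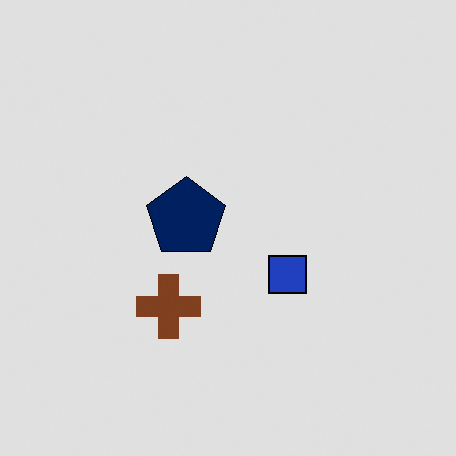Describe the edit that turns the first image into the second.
This is the original image moderately posterized.

Each flat color has snapped to a coarser quantized level — most visibly, the near-white background has dropped to a flat grey.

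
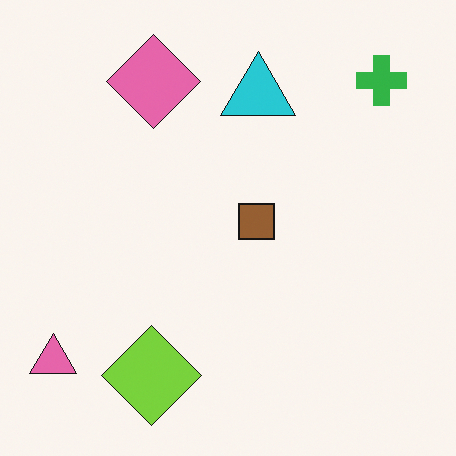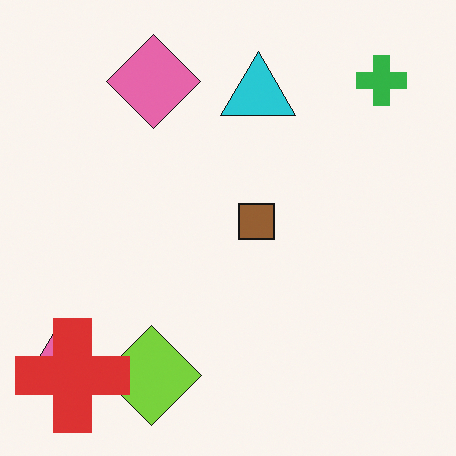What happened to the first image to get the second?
Overlaid with an additional red cross.

A red cross appears in the second image that is absent from the first.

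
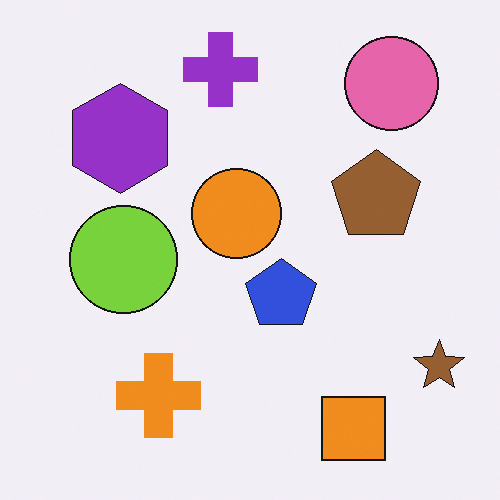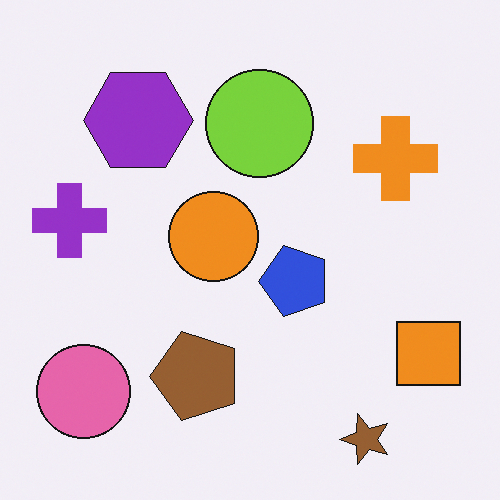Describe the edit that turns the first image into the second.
Transposed (reflected across the top-left ↔ bottom-right diagonal).

Shapes have swapped their row and column positions — what was in the top-right is now in the bottom-left — a diagonal reflection.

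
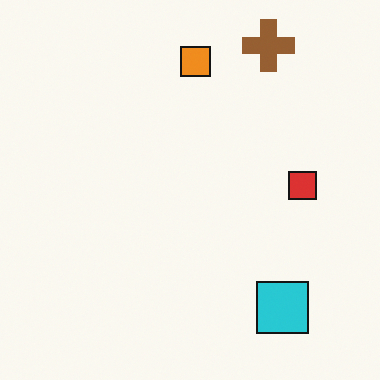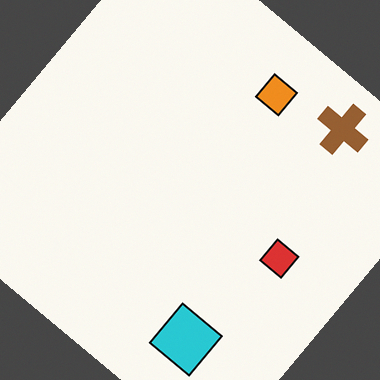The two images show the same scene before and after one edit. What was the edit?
It was rotated clockwise by a large amount — several tens of degrees.

Every shape is tilted by the same angle and the image corners show triangular fill wedges — a whole-image rotation by a non-right angle.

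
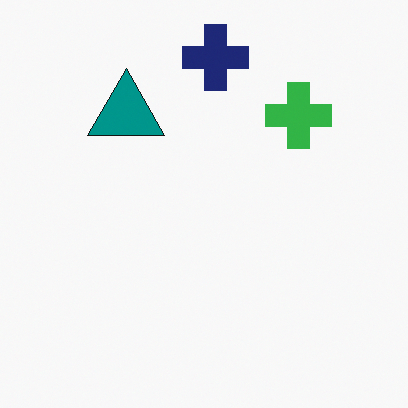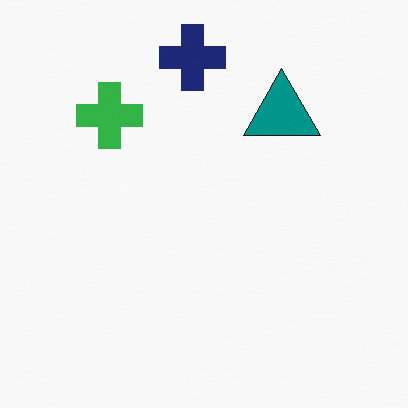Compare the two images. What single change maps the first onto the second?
Flipped horizontally (left ↔ right).

The green cross is in the top-right of the first image and the top-left of the second — shapes on opposite sides of the vertical midline have swapped in a mirror flip.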